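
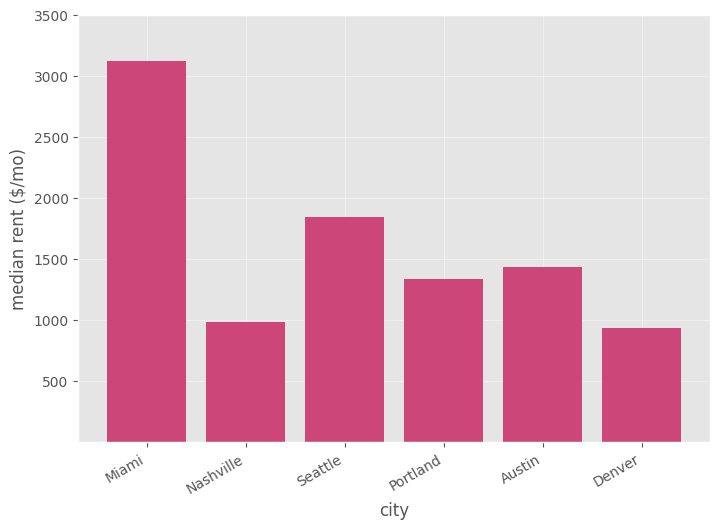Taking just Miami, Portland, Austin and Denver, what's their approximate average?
≈ 1750

(3000 + 1500 + 1500 + 1000) / 4 ≈ 1750.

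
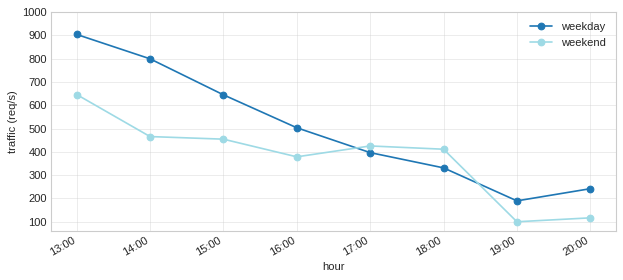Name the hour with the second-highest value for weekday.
Top 3 for weekday: 13:00 ≈ 900, 14:00 ≈ 800, 15:00 ≈ 600.

14:00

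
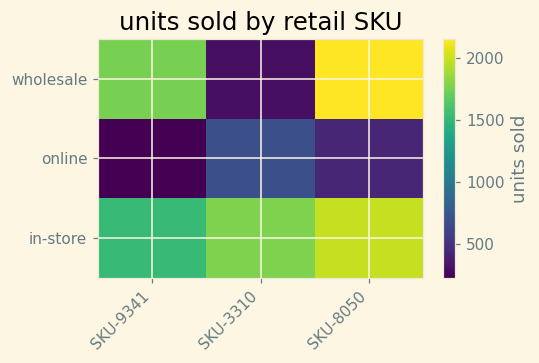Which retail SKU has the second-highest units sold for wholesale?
Top 3 for wholesale: SKU-8050 ≈ 2200, SKU-9341 ≈ 1800, SKU-3310 ≈ 400.

SKU-9341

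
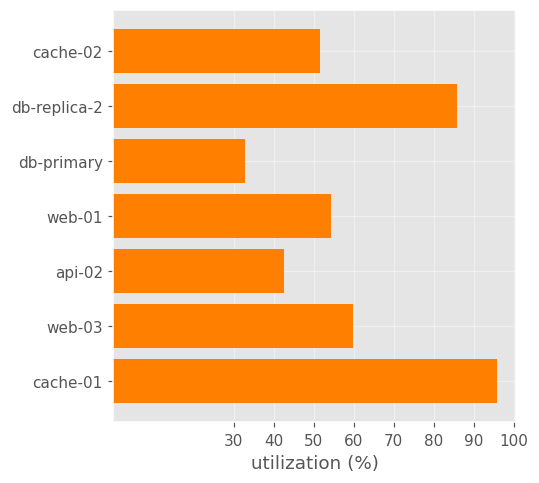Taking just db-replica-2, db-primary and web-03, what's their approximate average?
(90 + 30 + 60) / 3 ≈ 60.

≈ 60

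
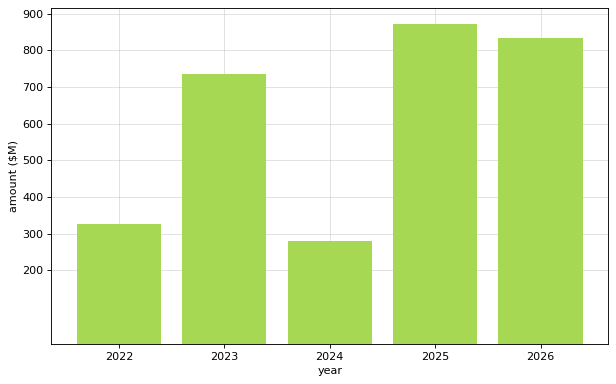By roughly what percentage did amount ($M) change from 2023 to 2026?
≈ +14.3%

2023 ≈ 700, 2026 ≈ 800; (800 − 700) / 700 ≈ +14.3%.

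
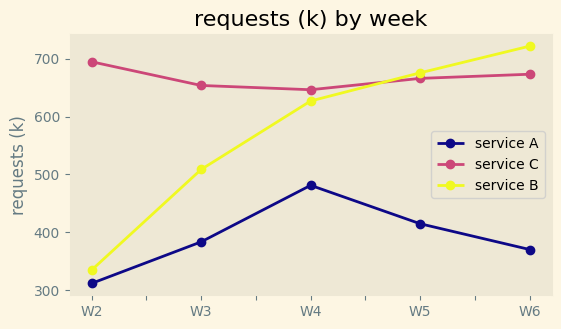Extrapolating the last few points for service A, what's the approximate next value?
Last three: 500, 400, 350 → slope ≈ -75/step → next ≈ 275.

≈ 275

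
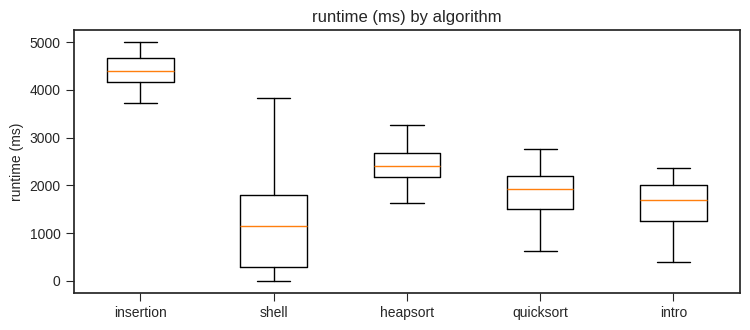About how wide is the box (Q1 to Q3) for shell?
Q3 ≈ 2000, Q1 ≈ 500; IQR ≈ 1500.

≈ 1500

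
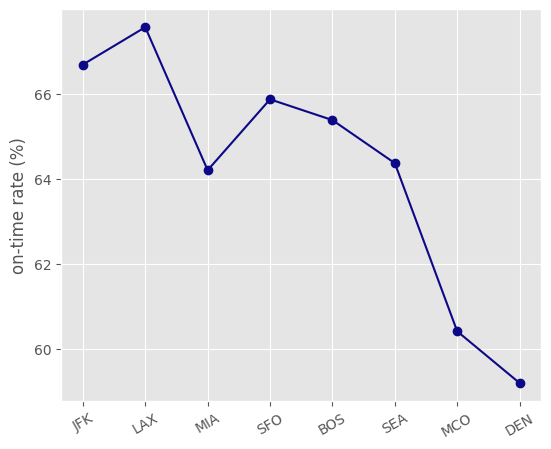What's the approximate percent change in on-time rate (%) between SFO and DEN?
≈ -10.6%

SFO ≈ 66, DEN ≈ 59; (59 − 66) / 66 ≈ -10.6%.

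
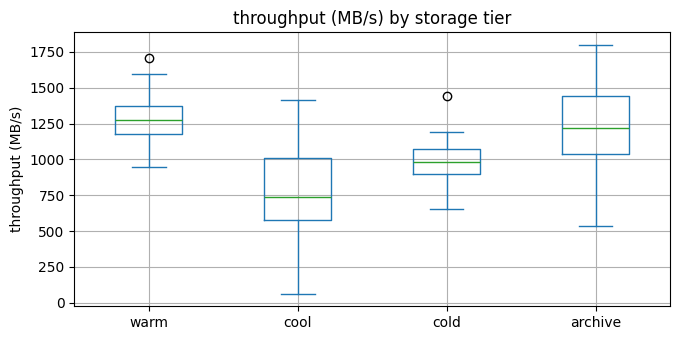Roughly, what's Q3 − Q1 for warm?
Q3 ≈ 1400, Q1 ≈ 1200; IQR ≈ 200.

≈ 200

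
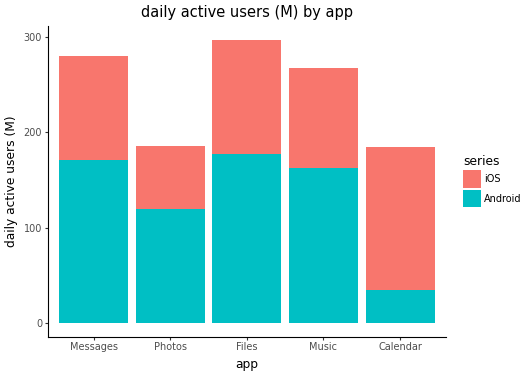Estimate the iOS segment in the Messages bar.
≈ 100

iOS top ≈ 275, bottom ≈ 175; segment ≈ 100.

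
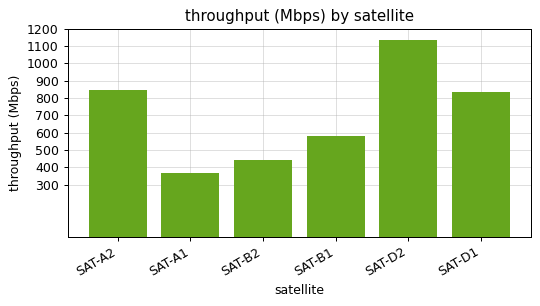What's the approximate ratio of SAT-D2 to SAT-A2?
SAT-D2 ≈ 1100, SAT-A2 ≈ 800; 1100/800 ≈ 1.38.

≈ 1.38×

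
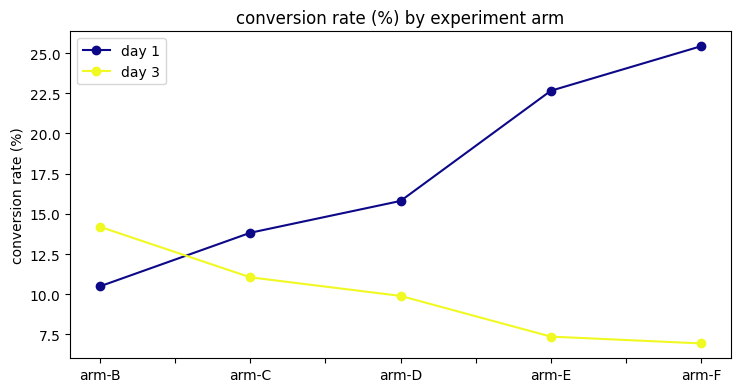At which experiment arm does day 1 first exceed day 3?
arm-B: day 1 ≈ 10 vs day 3 ≈ 14 (not yet); arm-C: day 1 ≈ 14 vs day 3 ≈ 12 (first crossover).

arm-C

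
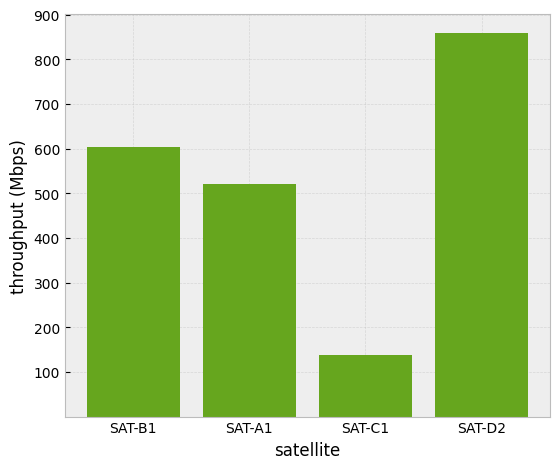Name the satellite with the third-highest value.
Top 4: SAT-D2 ≈ 900, SAT-B1 ≈ 600, SAT-A1 ≈ 500, SAT-C1 ≈ 100.

SAT-A1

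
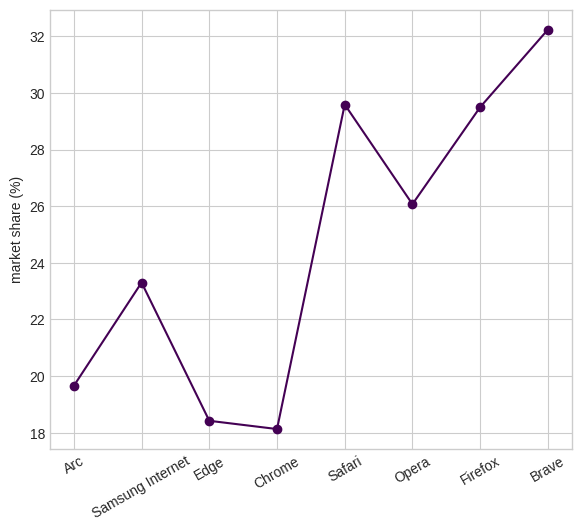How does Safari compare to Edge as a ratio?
Safari ≈ 30, Edge ≈ 18; 30/18 ≈ 1.67.

≈ 1.67×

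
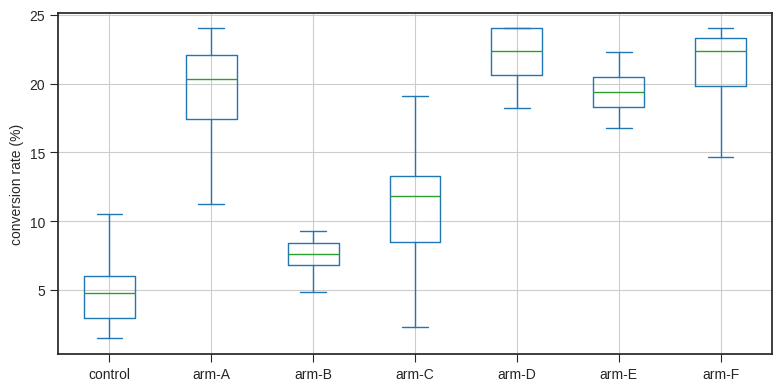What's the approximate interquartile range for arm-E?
≈ 2

Q3 ≈ 20, Q1 ≈ 18; IQR ≈ 2.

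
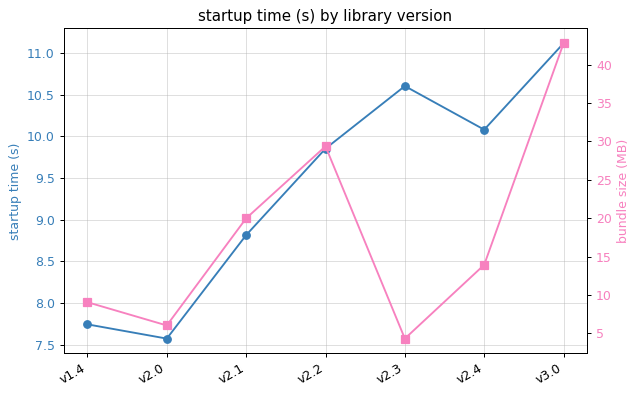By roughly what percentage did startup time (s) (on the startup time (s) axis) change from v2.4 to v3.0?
≈ +10%

v2.4 ≈ 10.0, v3.0 ≈ 11.0; (11.0 − 10.0) / 10.0 ≈ +10%.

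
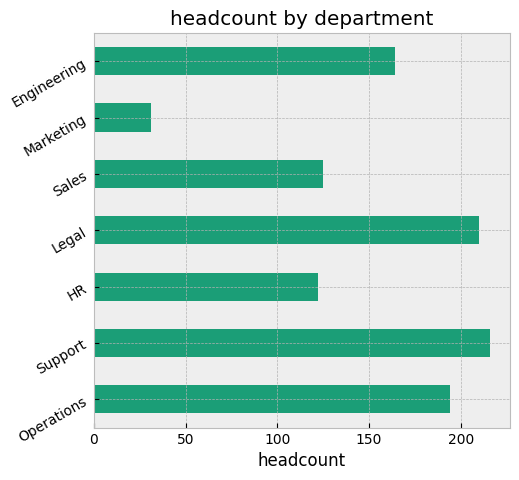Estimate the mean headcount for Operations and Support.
≈ 210

(200 + 220) / 2 ≈ 210.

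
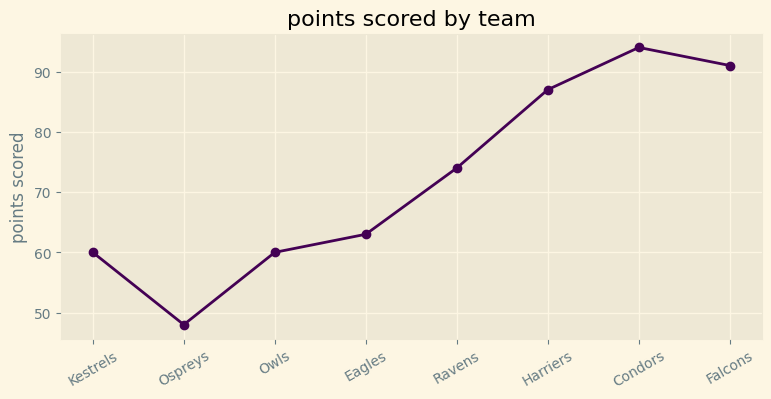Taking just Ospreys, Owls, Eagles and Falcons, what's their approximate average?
(50 + 60 + 65 + 90) / 4 ≈ 66.

≈ 66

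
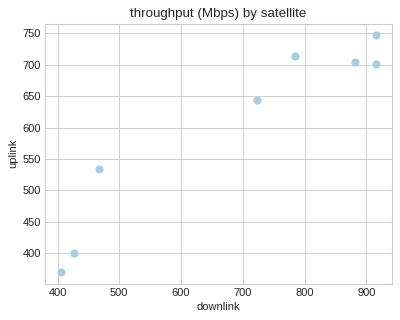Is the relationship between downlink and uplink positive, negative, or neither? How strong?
positive, strong

Points are positively correlated; strong (|r| ≈ 1.0).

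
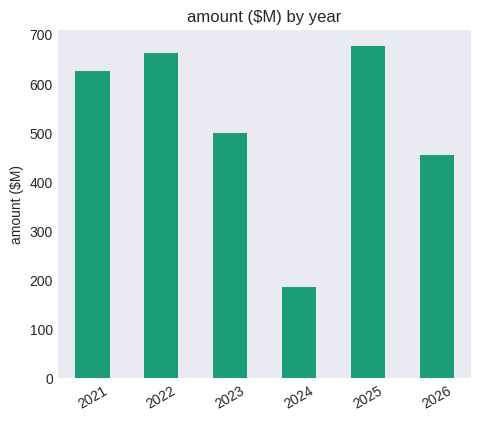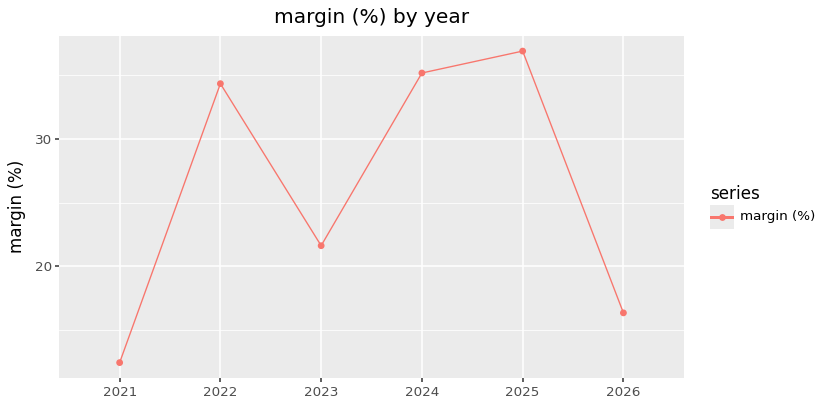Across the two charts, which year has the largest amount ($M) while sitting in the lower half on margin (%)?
Chart 2 median margin (%) ≈ 30; below-median years: 2021, 2023, 2026. Among those, 2021 has the highest amount ($M) (≈ 600).

2021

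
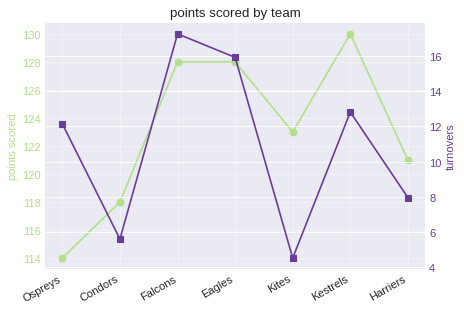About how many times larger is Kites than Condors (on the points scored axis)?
≈ 1.05×

Kites ≈ 124, Condors ≈ 118; 124/118 ≈ 1.05.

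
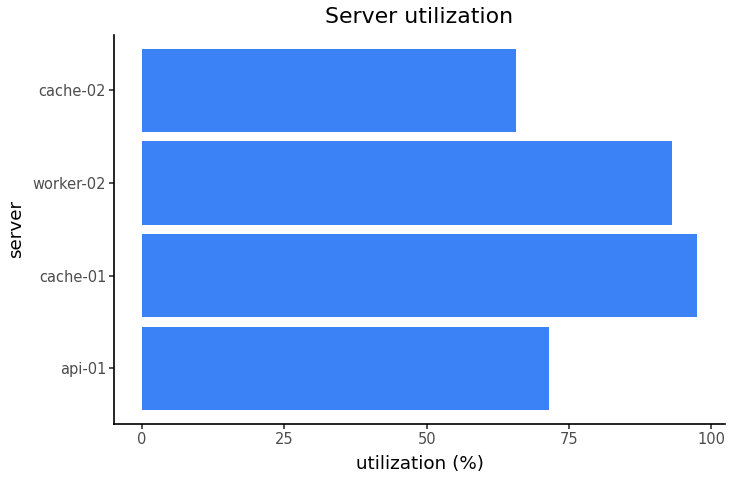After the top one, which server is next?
worker-02

Top 3: cache-01 ≈ 100, worker-02 ≈ 90, api-01 ≈ 70.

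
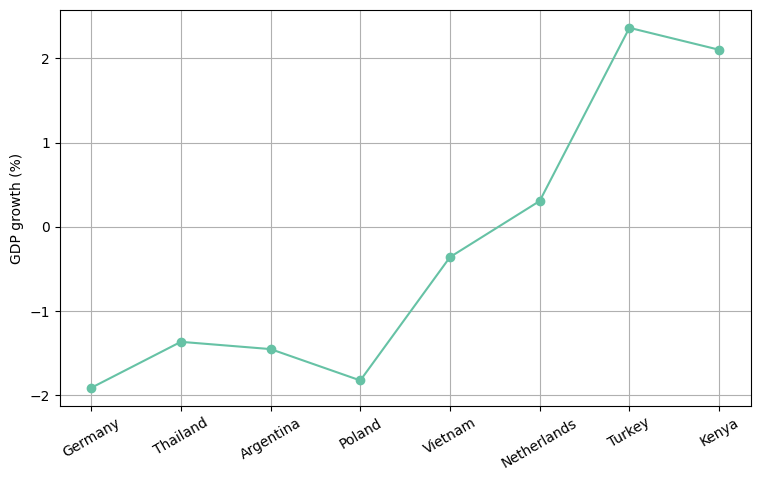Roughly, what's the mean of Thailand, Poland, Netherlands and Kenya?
≈ -0.25

(-1.5 + -2.0 + 0.5 + 2.0) / 4 ≈ -0.25.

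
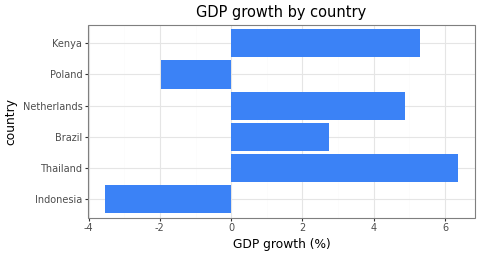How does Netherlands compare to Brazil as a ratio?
Netherlands ≈ 5, Brazil ≈ 3; 5/3 ≈ 1.67.

≈ 1.67×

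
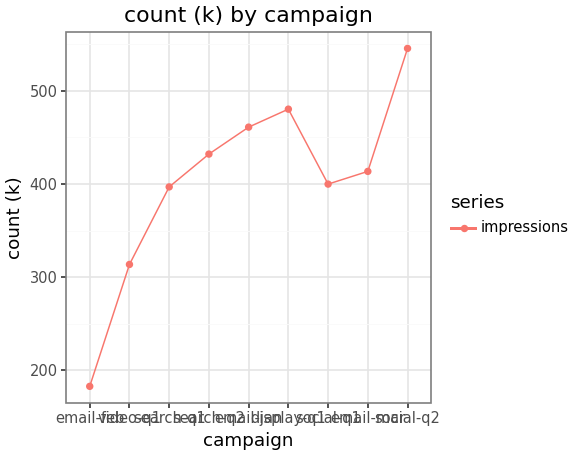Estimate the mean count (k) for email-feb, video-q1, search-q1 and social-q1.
(200 + 300 + 400 + 400) / 4 ≈ 325.

≈ 325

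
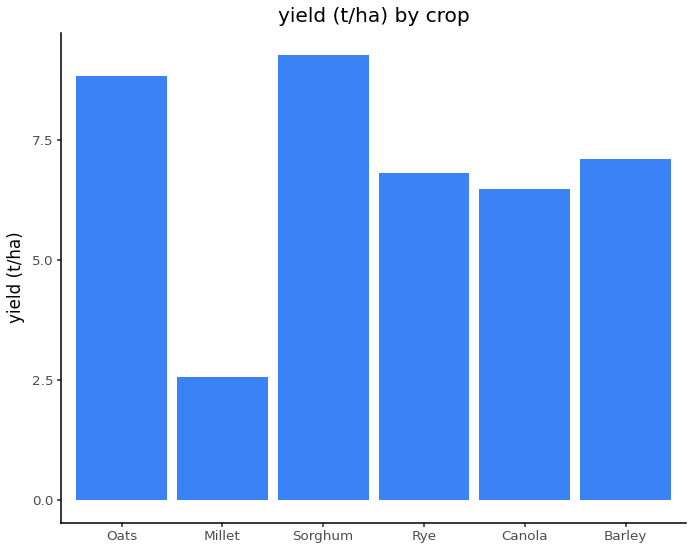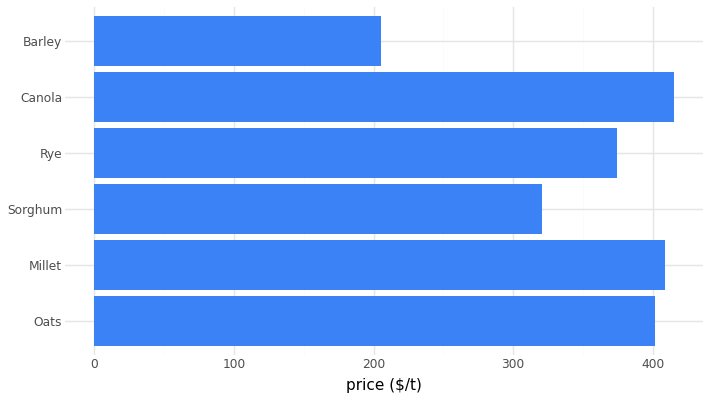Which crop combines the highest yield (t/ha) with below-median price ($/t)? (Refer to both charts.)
Sorghum

Chart 2 median price ($/t) ≈ 400; below-median crops: Sorghum, Rye, Barley. Among those, Sorghum has the highest yield (t/ha) (≈ 9).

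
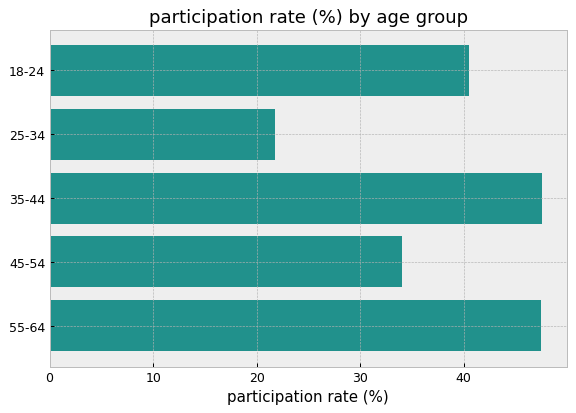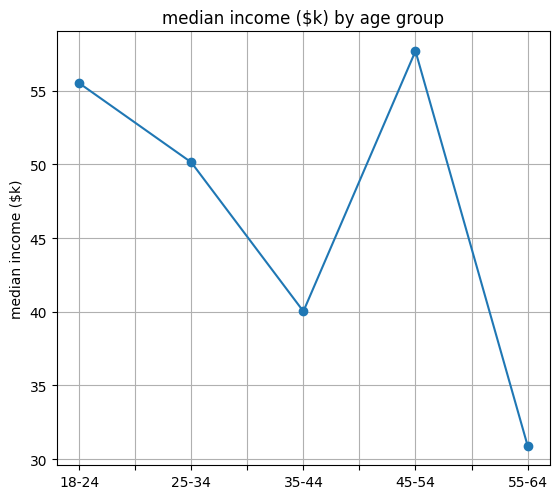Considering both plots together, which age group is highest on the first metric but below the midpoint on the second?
Chart 2 median median income ($k) ≈ 50; below-median age groups: 35-44, 55-64. Among those, 35-44 has the highest participation rate (%) (≈ 50).

35-44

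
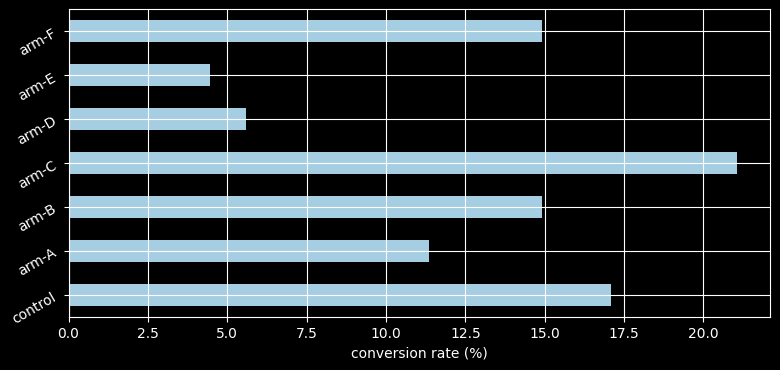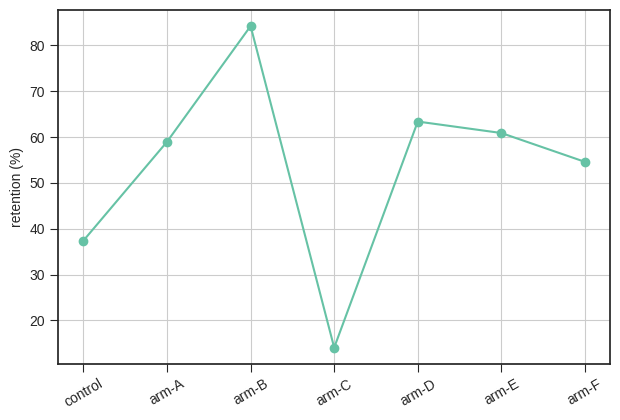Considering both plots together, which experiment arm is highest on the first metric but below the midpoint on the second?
Chart 2 median retention (%) ≈ 60; below-median experiment arms: control, arm-C, arm-F. Among those, arm-C has the highest conversion rate (%) (≈ 22).

arm-C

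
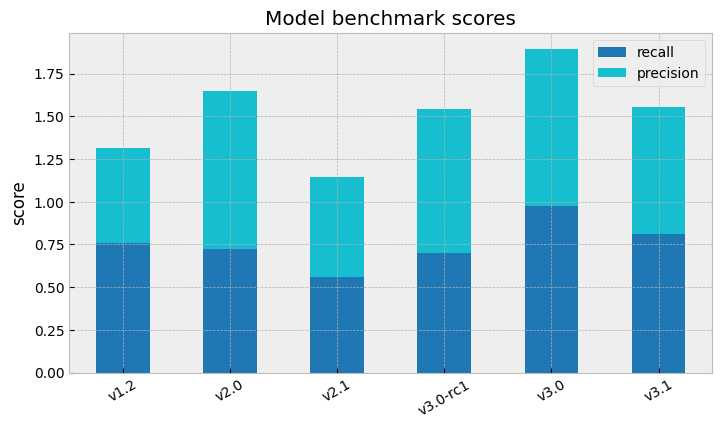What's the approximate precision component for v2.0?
≈ 0.8

precision top ≈ 1.6, bottom ≈ 0.8; segment ≈ 0.8.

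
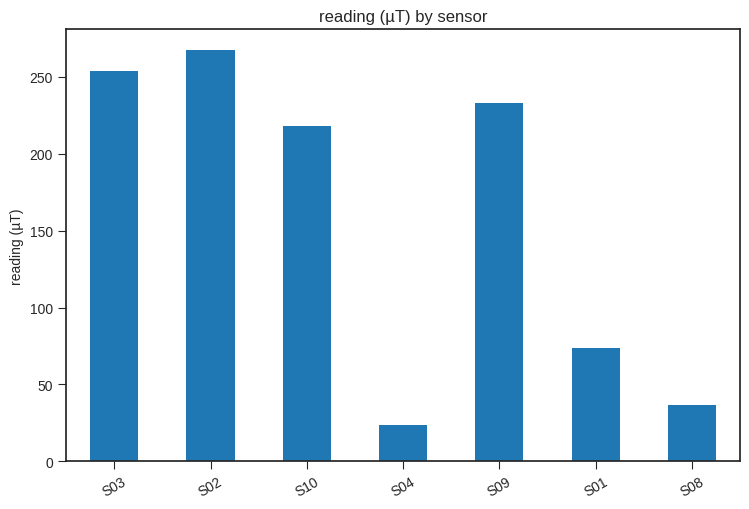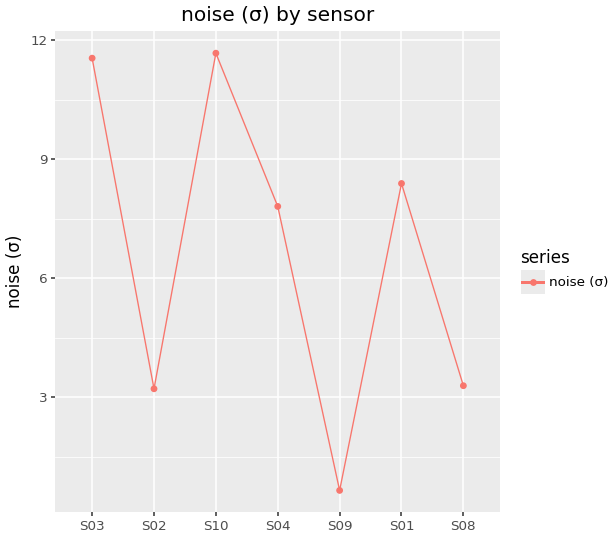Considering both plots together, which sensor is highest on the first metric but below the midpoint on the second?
Chart 2 median noise (σ) ≈ 8; below-median sensors: S02, S09, S08. Among those, S02 has the highest reading (µT) (≈ 275).

S02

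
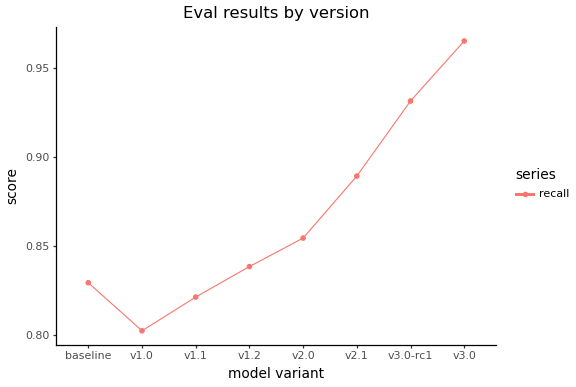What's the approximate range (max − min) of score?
Max v3.0 ≈ 0.96, min v1.0 ≈ 0.80; range ≈ 0.16.

≈ 0.16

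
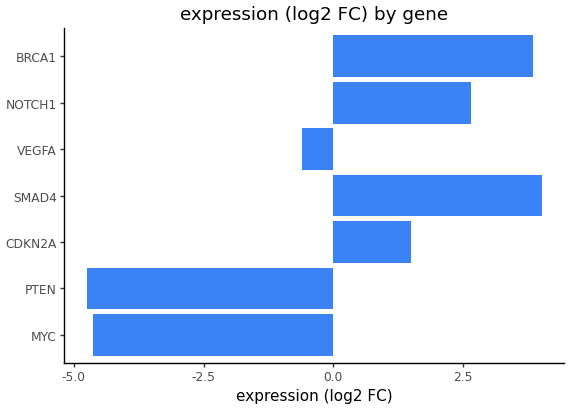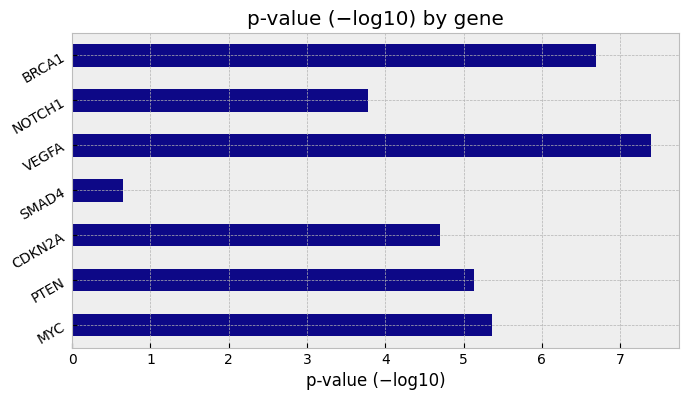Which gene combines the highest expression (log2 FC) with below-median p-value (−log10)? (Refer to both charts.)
Chart 2 median p-value (−log10) ≈ 5; below-median genes: CDKN2A, SMAD4, NOTCH1. Among those, SMAD4 has the highest expression (log2 FC) (≈ 4).

SMAD4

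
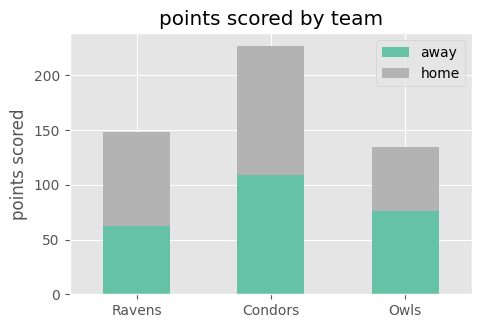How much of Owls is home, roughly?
home top ≈ 140, bottom ≈ 80; segment ≈ 60.

≈ 60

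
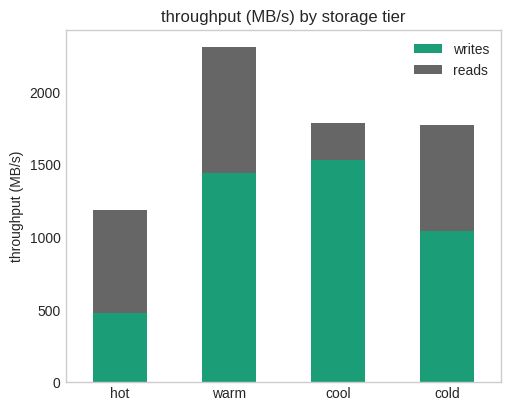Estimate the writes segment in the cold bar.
≈ 1000

writes top ≈ 1000, bottom ≈ 0; segment ≈ 1000.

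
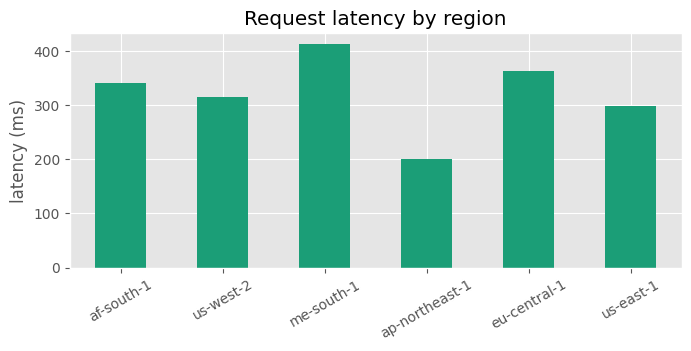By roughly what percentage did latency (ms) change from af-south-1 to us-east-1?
af-south-1 ≈ 350, us-east-1 ≈ 300; (300 − 350) / 350 ≈ -14.3%.

≈ -14.3%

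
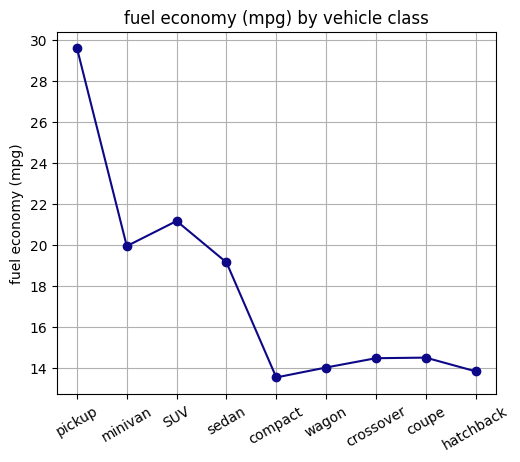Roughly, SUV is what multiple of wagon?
≈ 1.57×

SUV ≈ 22, wagon ≈ 14; 22/14 ≈ 1.57.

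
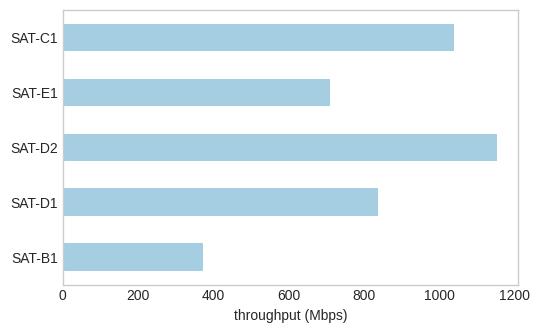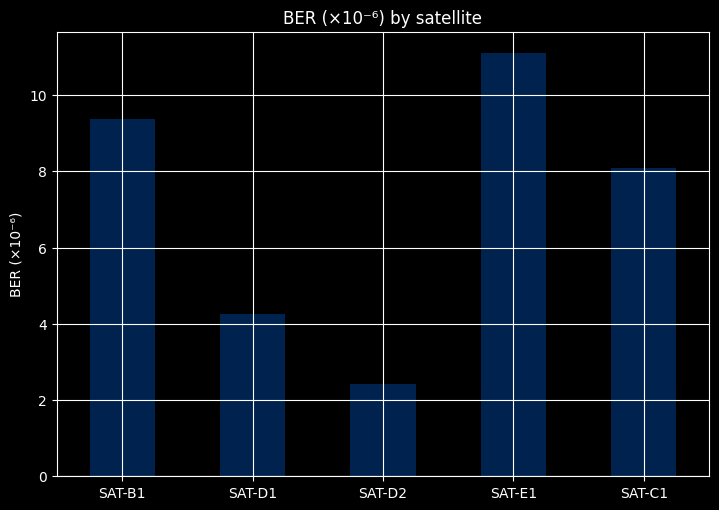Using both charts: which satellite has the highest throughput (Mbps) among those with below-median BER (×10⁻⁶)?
SAT-D2

Chart 2 median BER (×10⁻⁶) ≈ 8; below-median satellites: SAT-D1, SAT-D2. Among those, SAT-D2 has the highest throughput (Mbps) (≈ 1200).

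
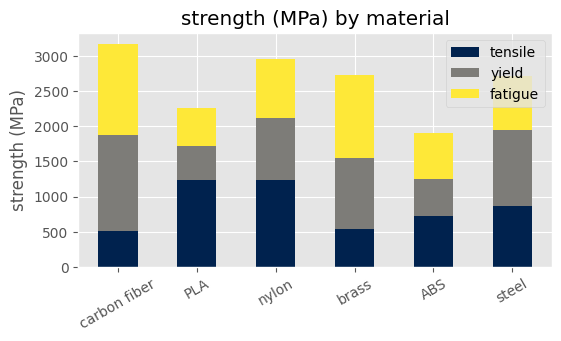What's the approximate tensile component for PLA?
≈ 1000

tensile top ≈ 1000, bottom ≈ 0; segment ≈ 1000.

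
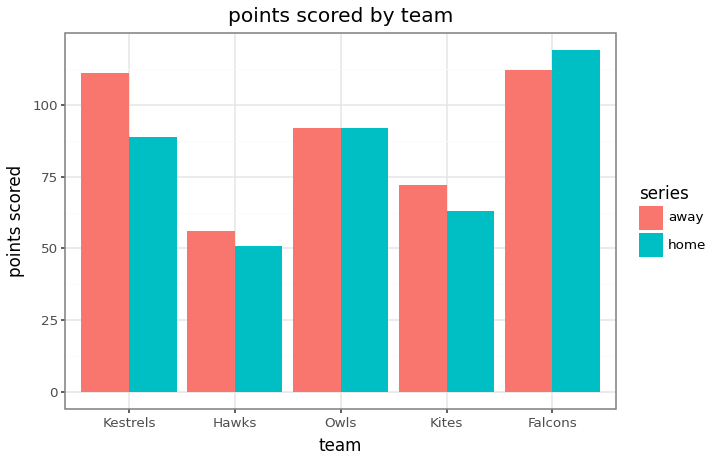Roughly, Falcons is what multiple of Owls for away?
≈ 1.22×

Falcons ≈ 110, Owls ≈ 90; 110/90 ≈ 1.22.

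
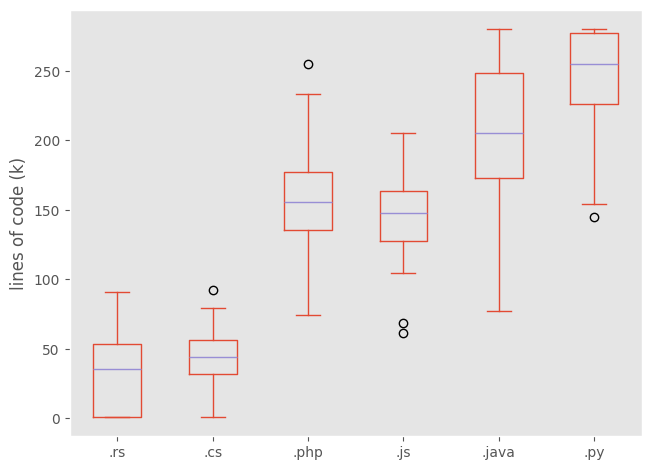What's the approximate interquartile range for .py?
Q3 ≈ 280, Q1 ≈ 220; IQR ≈ 60.

≈ 60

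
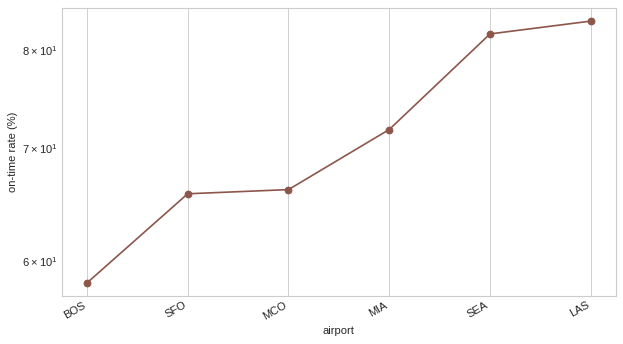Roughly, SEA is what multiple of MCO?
≈ 1.23×

SEA ≈ 80, MCO ≈ 65; 80/65 ≈ 1.23.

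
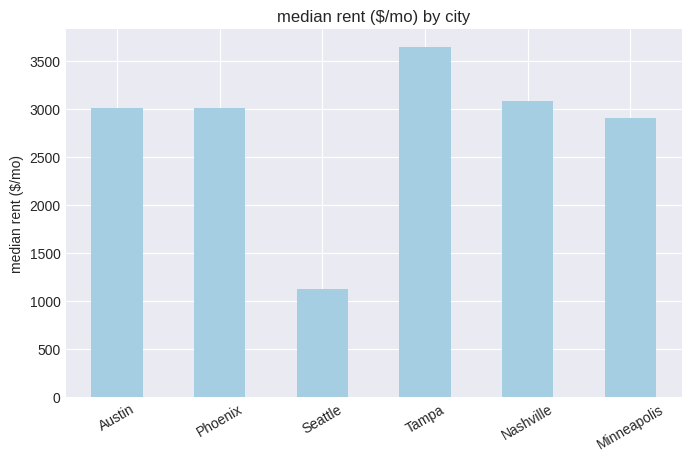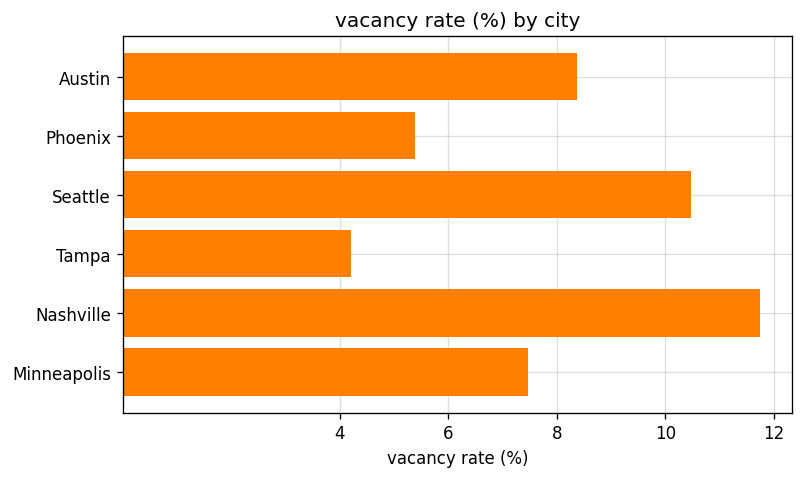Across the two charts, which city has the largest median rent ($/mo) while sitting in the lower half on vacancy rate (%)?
Tampa

Chart 2 median vacancy rate (%) ≈ 8; below-median cities: Phoenix, Tampa, Minneapolis. Among those, Tampa has the highest median rent ($/mo) (≈ 3500).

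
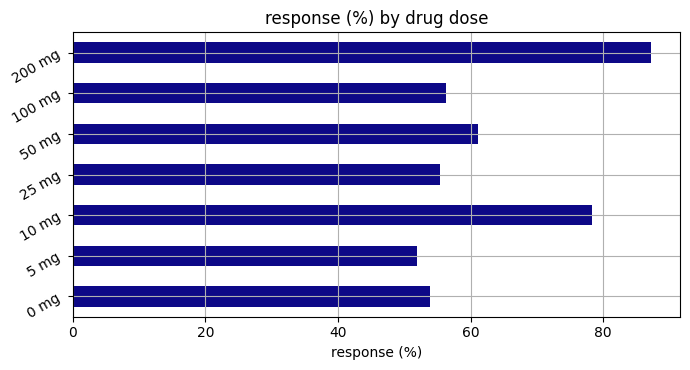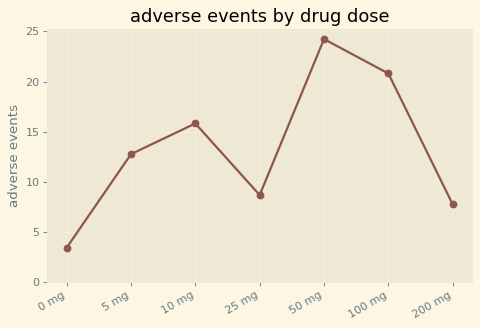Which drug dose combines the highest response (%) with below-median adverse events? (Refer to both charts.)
Chart 2 median adverse events ≈ 15; below-median drug doses: 0 mg, 25 mg, 200 mg. Among those, 200 mg has the highest response (%) (≈ 90).

200 mg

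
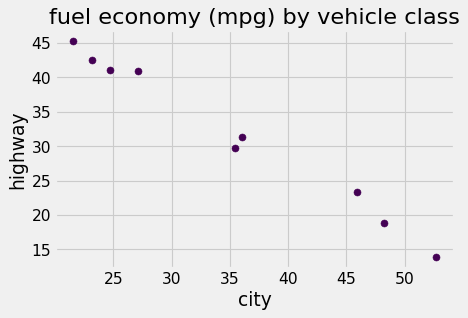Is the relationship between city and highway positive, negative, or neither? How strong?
negative, strong

Points are negatively correlated; strong (|r| ≈ 1.0).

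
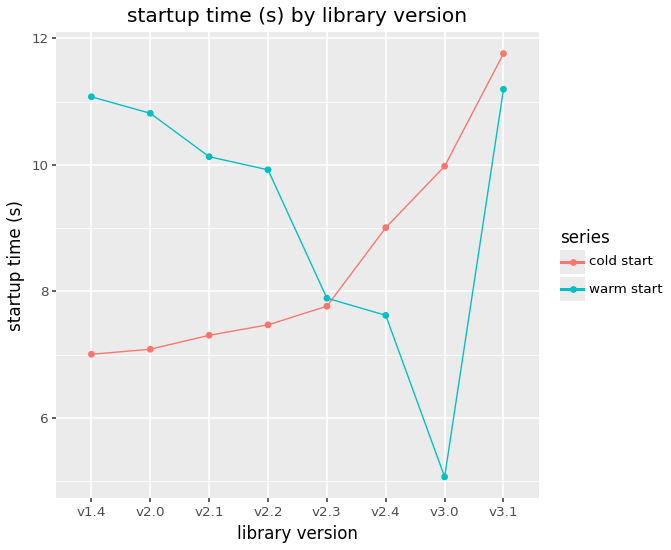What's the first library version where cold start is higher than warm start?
v2.3: cold start ≈ 8 vs warm start ≈ 8 (not yet); v2.4: cold start ≈ 9 vs warm start ≈ 8 (first crossover).

v2.4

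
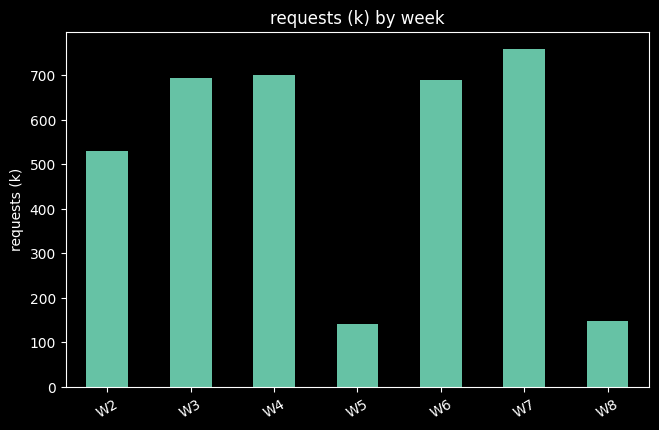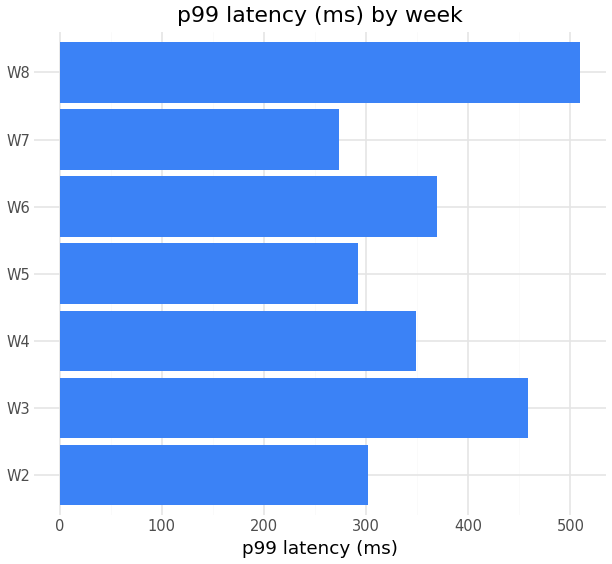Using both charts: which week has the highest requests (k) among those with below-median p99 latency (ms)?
W7

Chart 2 median p99 latency (ms) ≈ 350; below-median weeks: W2, W5, W7. Among those, W7 has the highest requests (k) (≈ 800).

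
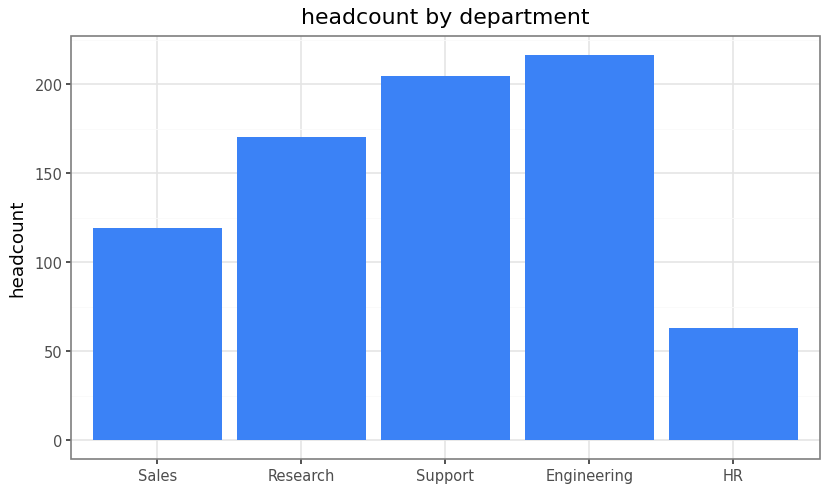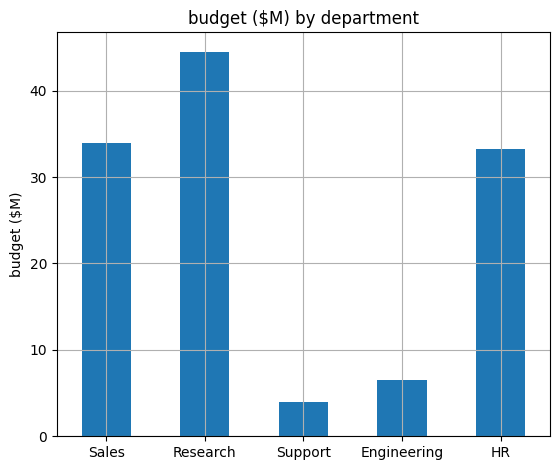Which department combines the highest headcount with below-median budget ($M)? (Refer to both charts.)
Engineering

Chart 2 median budget ($M) ≈ 35; below-median departments: Support, Engineering. Among those, Engineering has the highest headcount (≈ 220).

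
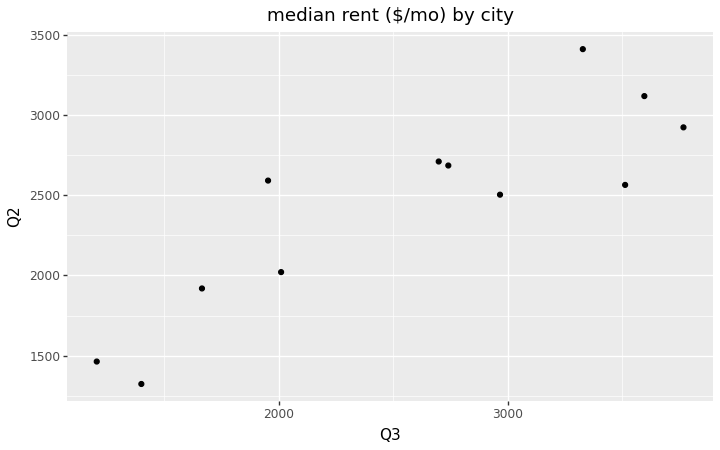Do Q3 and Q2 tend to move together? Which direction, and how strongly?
positive, strong

Points are positively correlated; strong (|r| ≈ 0.9).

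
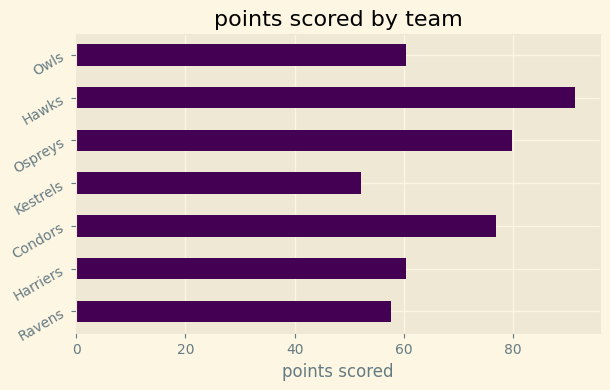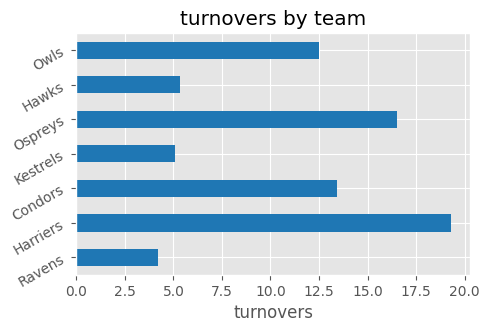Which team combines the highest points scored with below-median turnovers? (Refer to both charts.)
Chart 2 median turnovers ≈ 12; below-median teams: Ravens, Kestrels, Hawks. Among those, Hawks has the highest points scored (≈ 90).

Hawks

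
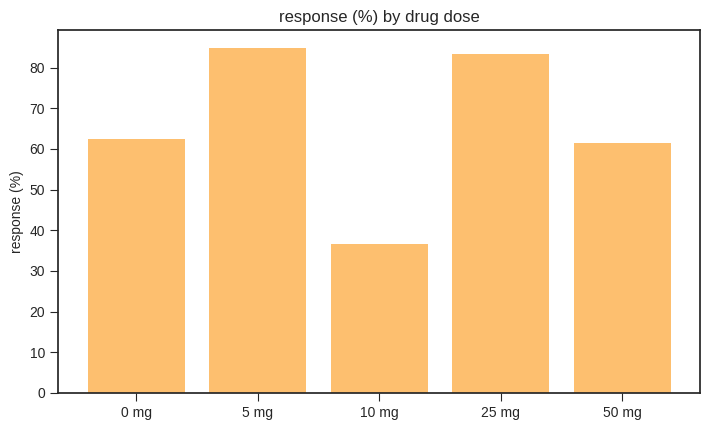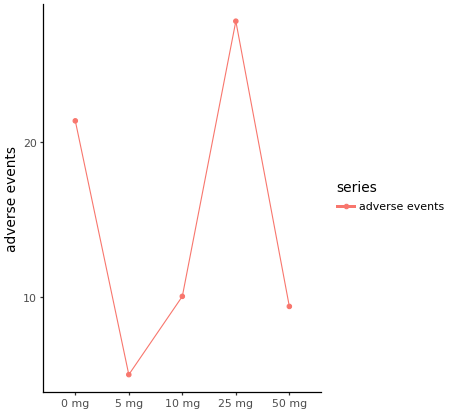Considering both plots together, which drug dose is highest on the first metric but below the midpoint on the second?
Chart 2 median adverse events ≈ 10; below-median drug doses: 5 mg, 50 mg. Among those, 5 mg has the highest response (%) (≈ 80).

5 mg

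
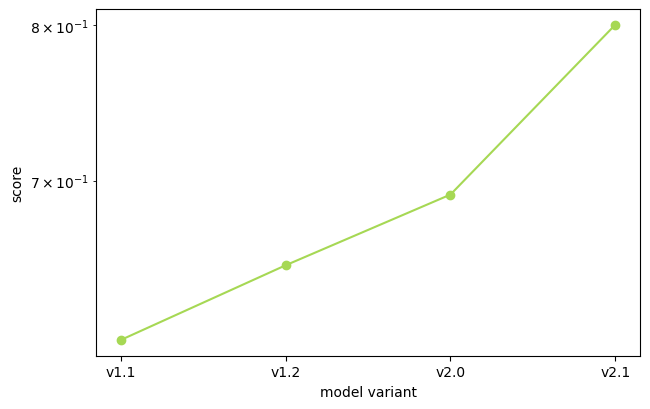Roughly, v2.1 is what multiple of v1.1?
≈ 1.29×

v2.1 ≈ 0.80, v1.1 ≈ 0.62; 0.80/0.62 ≈ 1.29.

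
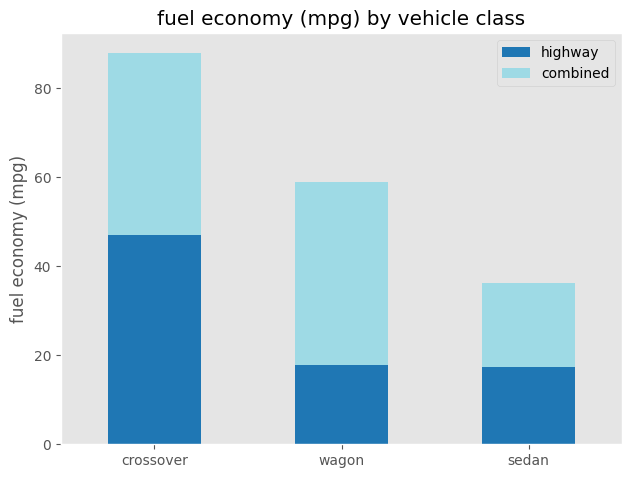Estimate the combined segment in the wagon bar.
combined top ≈ 60, bottom ≈ 20; segment ≈ 40.

≈ 40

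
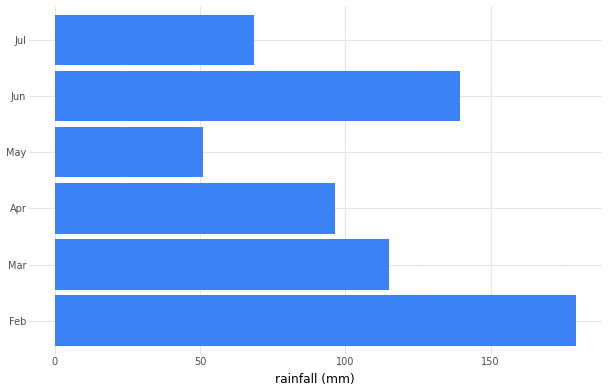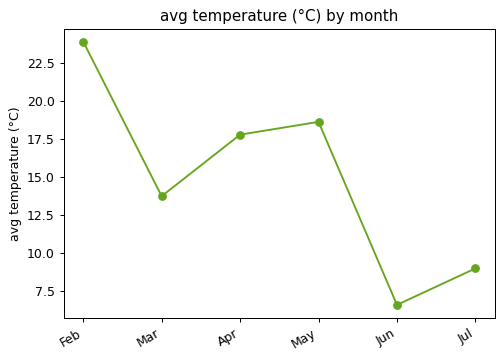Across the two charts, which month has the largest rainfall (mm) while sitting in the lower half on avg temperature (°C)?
Jun

Chart 2 median avg temperature (°C) ≈ 15; below-median months: Mar, Jun, Jul. Among those, Jun has the highest rainfall (mm) (≈ 140).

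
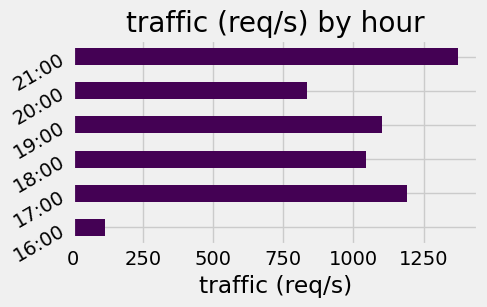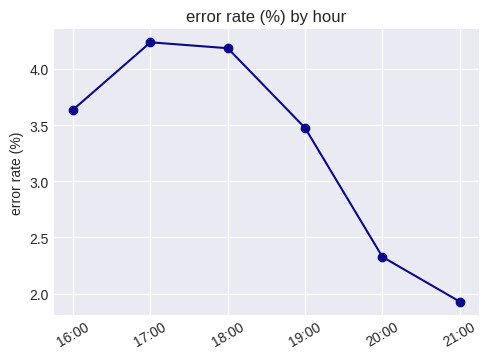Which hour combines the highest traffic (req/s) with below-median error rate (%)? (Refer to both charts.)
Chart 2 median error rate (%) ≈ 3.5; below-median hours: 19:00, 20:00, 21:00. Among those, 21:00 has the highest traffic (req/s) (≈ 1400).

21:00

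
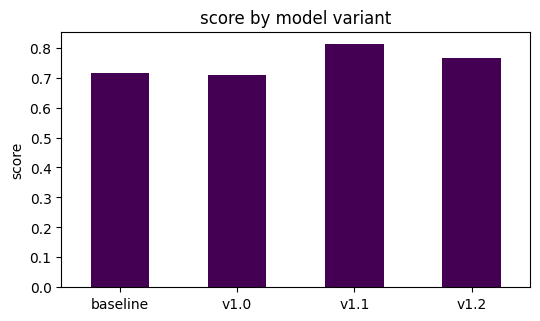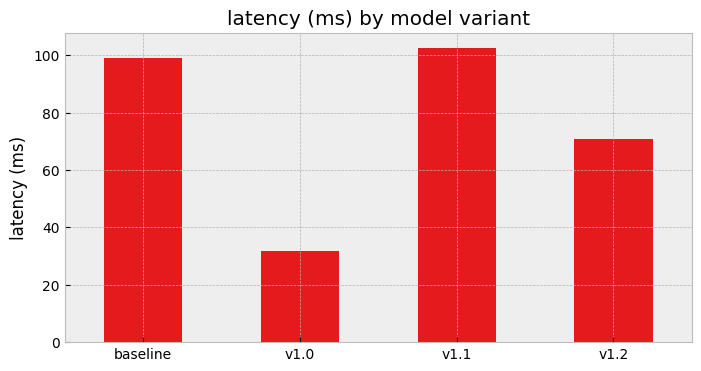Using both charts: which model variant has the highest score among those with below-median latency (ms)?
Chart 2 median latency (ms) ≈ 80; below-median model variants: v1.0, v1.2. Among those, v1.2 has the highest score (≈ 0.8).

v1.2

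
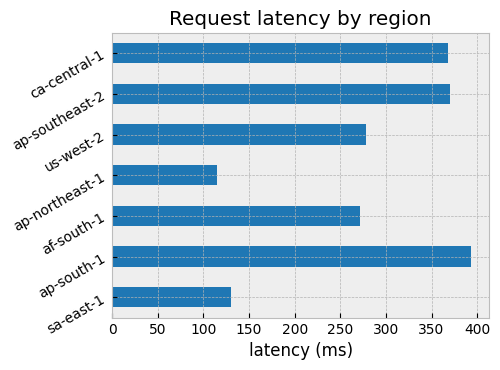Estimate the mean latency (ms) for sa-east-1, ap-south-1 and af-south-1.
≈ 267

(150 + 400 + 250) / 3 ≈ 267.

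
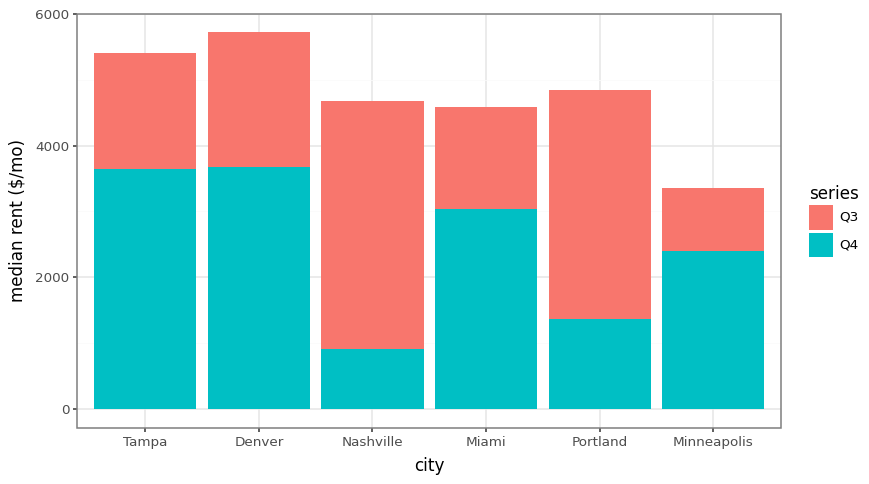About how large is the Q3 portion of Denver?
Q3 top ≈ 5500, bottom ≈ 3500; segment ≈ 2000.

≈ 2000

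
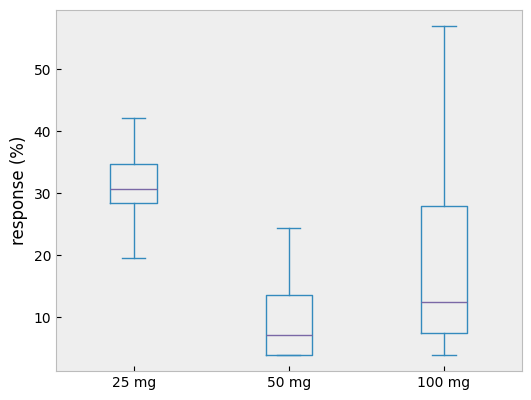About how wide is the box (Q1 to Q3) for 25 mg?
≈ 5

Q3 ≈ 35, Q1 ≈ 30; IQR ≈ 5.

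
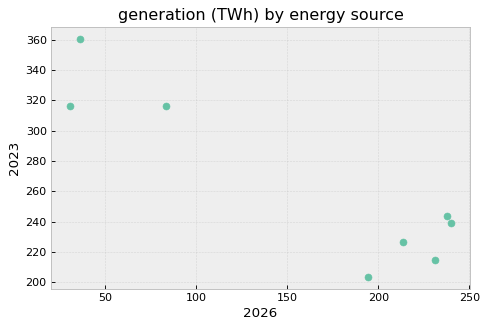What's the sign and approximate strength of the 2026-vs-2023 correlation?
Points are negatively correlated; strong (|r| ≈ 0.9).

negative, strong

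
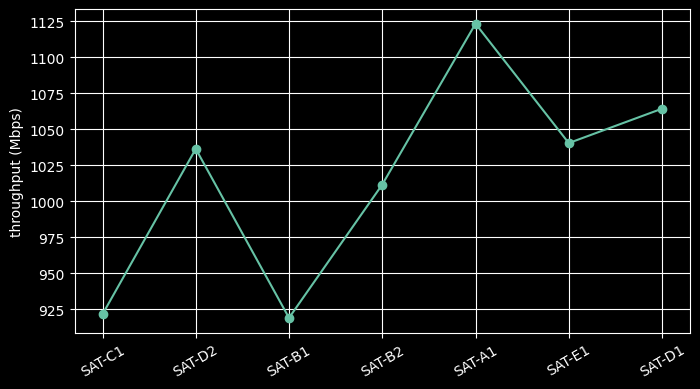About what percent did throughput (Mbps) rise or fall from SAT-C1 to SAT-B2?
SAT-C1 ≈ 920, SAT-B2 ≈ 1020; (1020 − 920) / 920 ≈ +10.9%.

≈ +10.9%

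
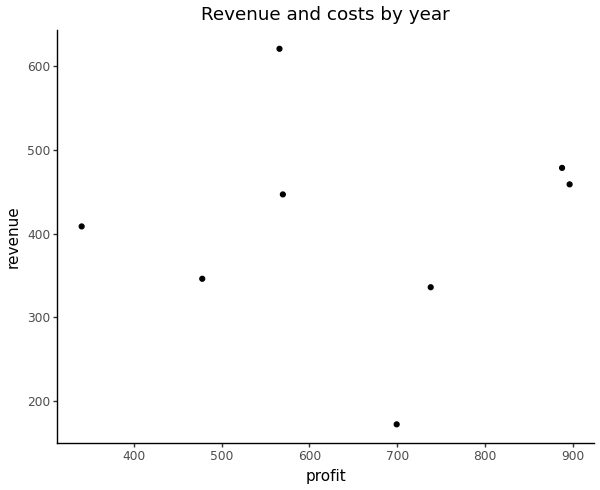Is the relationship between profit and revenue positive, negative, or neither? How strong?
Points are roughly uncorrelated; weak (|r| ≈ 0.0).

no clear correlation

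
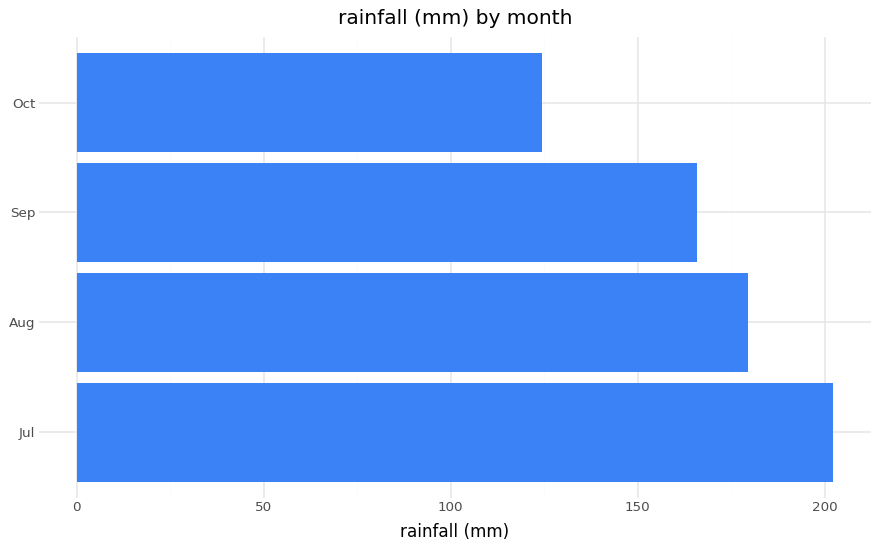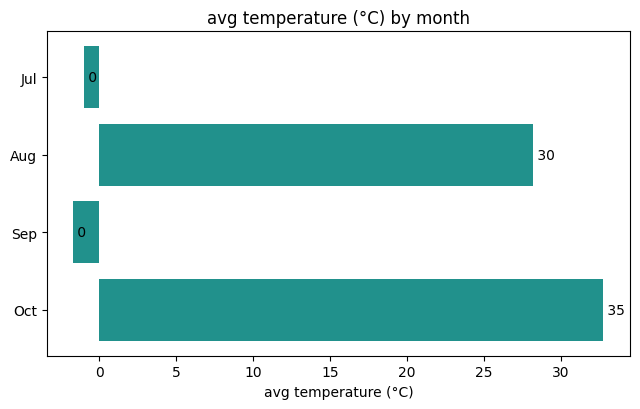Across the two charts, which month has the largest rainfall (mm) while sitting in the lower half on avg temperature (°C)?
Chart 2 median avg temperature (°C) ≈ 15; below-median months: Jul, Sep. Among those, Jul has the highest rainfall (mm) (≈ 200).

Jul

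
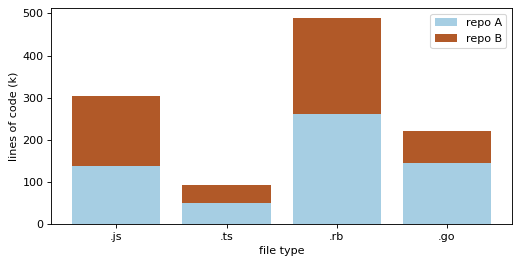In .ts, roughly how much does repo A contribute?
≈ 50

repo A top ≈ 50, bottom ≈ 0; segment ≈ 50.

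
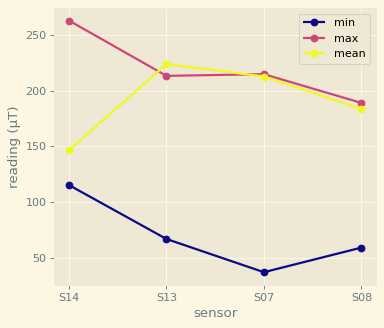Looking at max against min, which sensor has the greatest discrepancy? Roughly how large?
S07, ≈ 180 µT

S07: max ≈ 220, min ≈ 40 → gap ≈ 180. Next-largest (S14) is only ≈ 140.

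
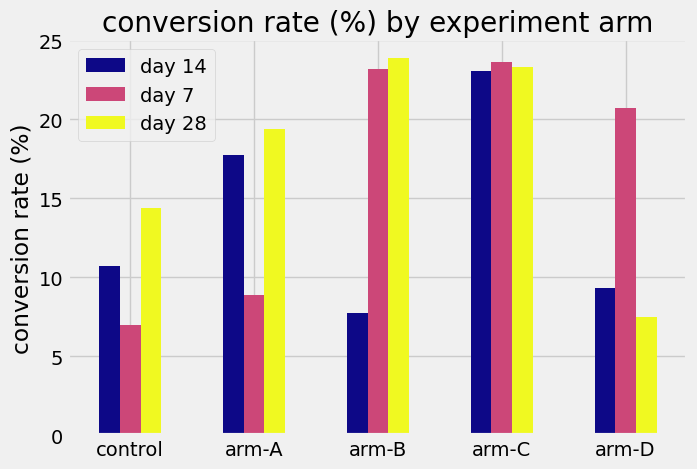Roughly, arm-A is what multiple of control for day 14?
arm-A ≈ 18, control ≈ 10; 18/10 ≈ 1.8.

≈ 1.8×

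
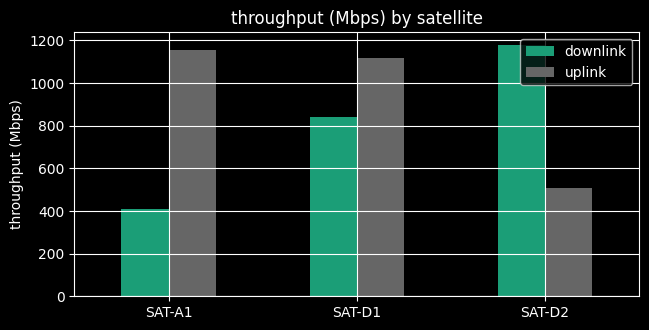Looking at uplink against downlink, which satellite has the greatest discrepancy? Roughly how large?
SAT-A1, ≈ 800 Mbps

SAT-A1: uplink ≈ 1200, downlink ≈ 400 → gap ≈ 800. Next-largest (SAT-D2) is only ≈ 700.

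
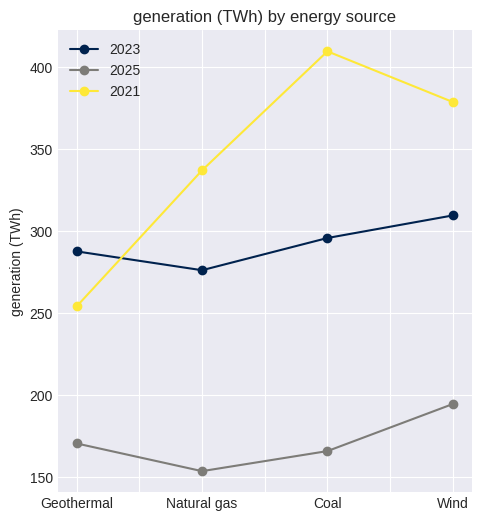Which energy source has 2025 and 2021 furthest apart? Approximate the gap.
Coal: 2025 ≈ 175, 2021 ≈ 400 → gap ≈ 225. Next-largest (Wind) is only ≈ 175.

Coal, ≈ 225 TWh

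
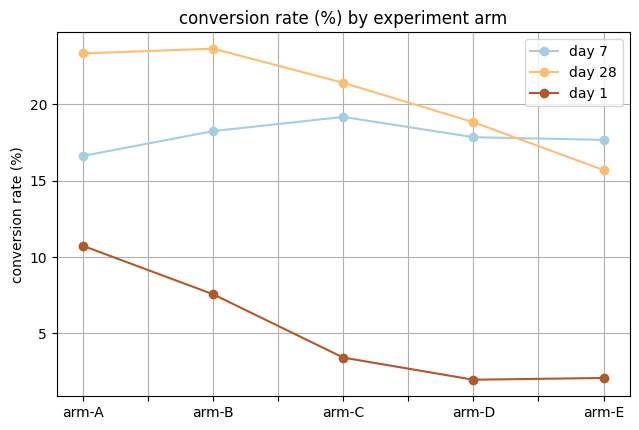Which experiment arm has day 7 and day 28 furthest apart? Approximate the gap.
arm-A: day 7 ≈ 16, day 28 ≈ 24 → gap ≈ 8. Next-largest (arm-B) is only ≈ 6.

arm-A, ≈ 8 %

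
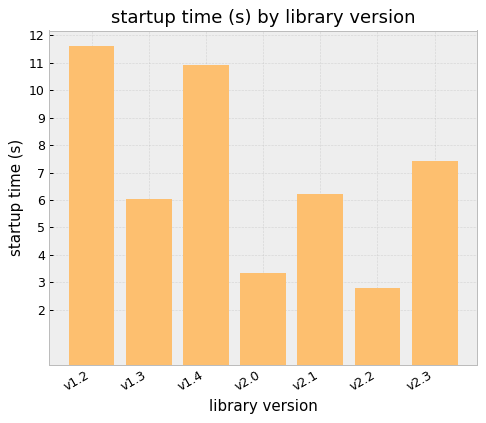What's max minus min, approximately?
≈ 9

Max v1.2 ≈ 12, min v2.2 ≈ 3; range ≈ 9.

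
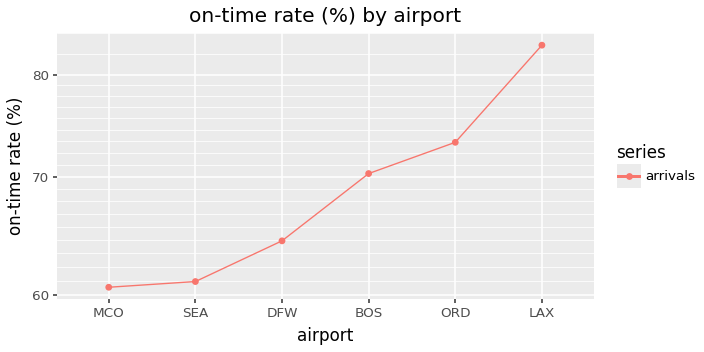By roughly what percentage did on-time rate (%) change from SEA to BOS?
≈ +12.9%

SEA ≈ 62, BOS ≈ 70; (70 − 62) / 62 ≈ +12.9%.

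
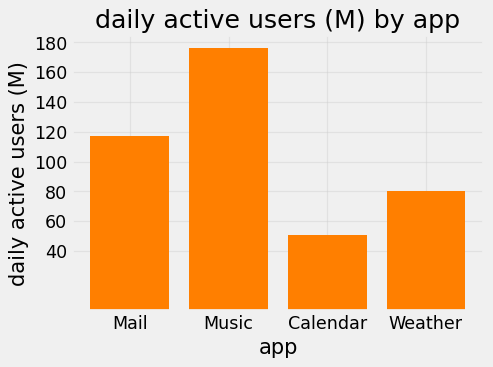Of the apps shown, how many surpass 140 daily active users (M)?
Above 140: Music.

1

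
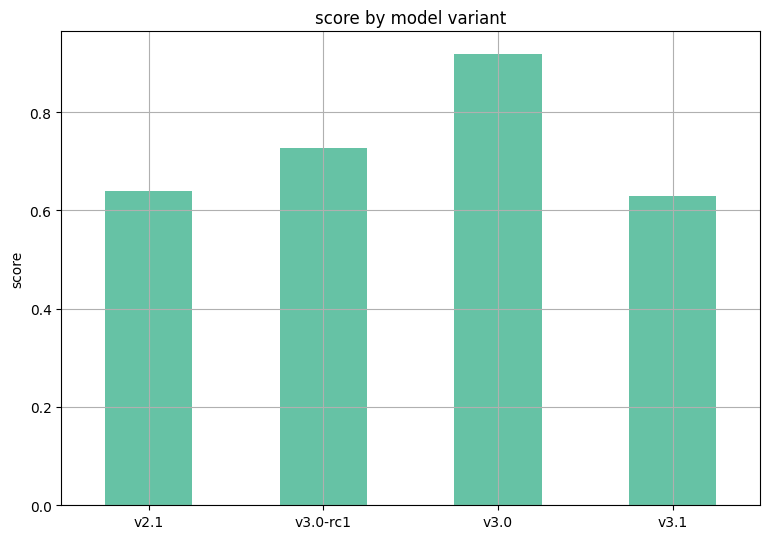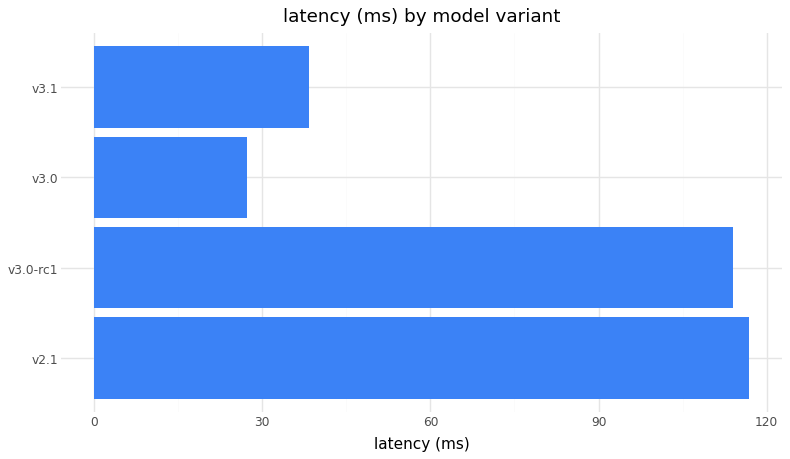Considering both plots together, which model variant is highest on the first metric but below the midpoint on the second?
v3.0

Chart 2 median latency (ms) ≈ 80; below-median model variants: v3.0, v3.1. Among those, v3.0 has the highest score (≈ 0.9).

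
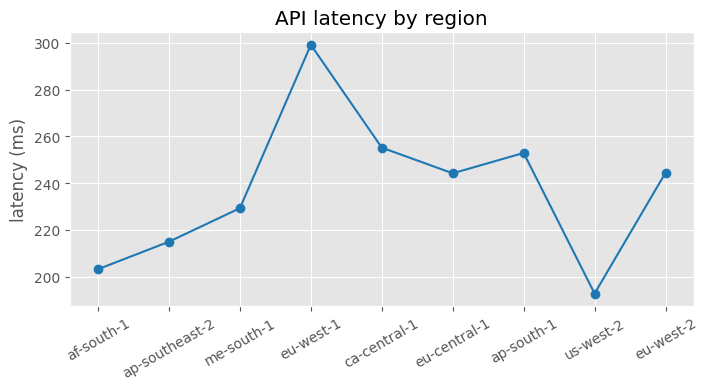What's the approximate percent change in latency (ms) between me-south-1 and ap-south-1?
≈ +8.7%

me-south-1 ≈ 230, ap-south-1 ≈ 250; (250 − 230) / 230 ≈ +8.7%.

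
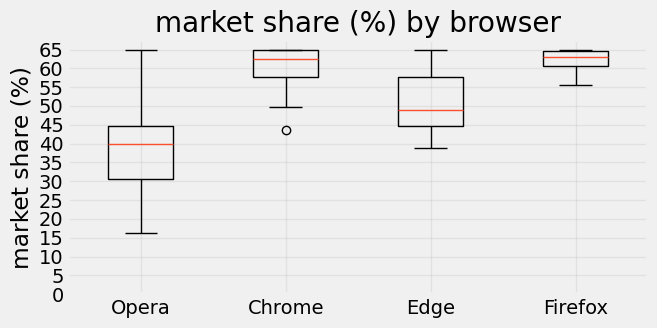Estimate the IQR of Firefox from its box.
Q3 ≈ 65, Q1 ≈ 60; IQR ≈ 5.

≈ 5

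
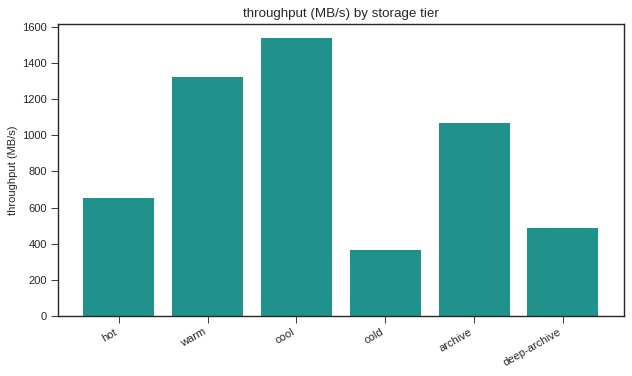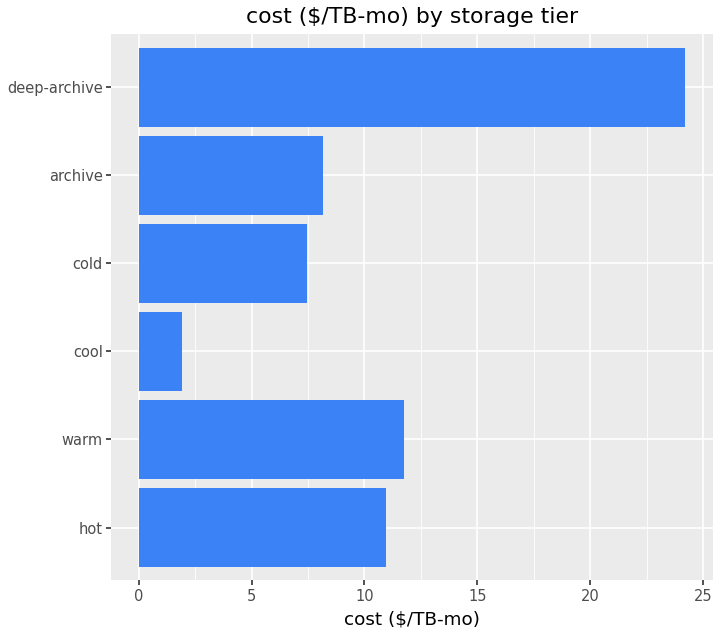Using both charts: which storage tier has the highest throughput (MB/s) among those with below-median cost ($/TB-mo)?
Chart 2 median cost ($/TB-mo) ≈ 10; below-median storage tiers: cool, cold, archive. Among those, cool has the highest throughput (MB/s) (≈ 1600).

cool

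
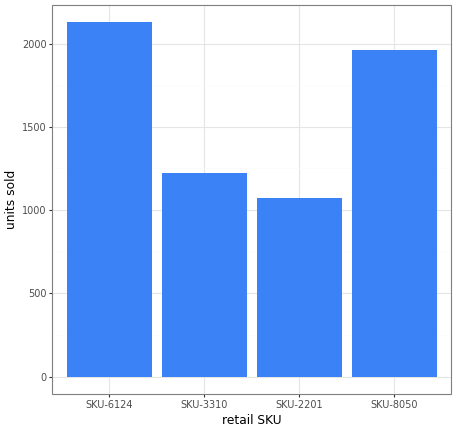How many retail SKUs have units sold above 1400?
Above 1400: SKU-6124, SKU-8050.

2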